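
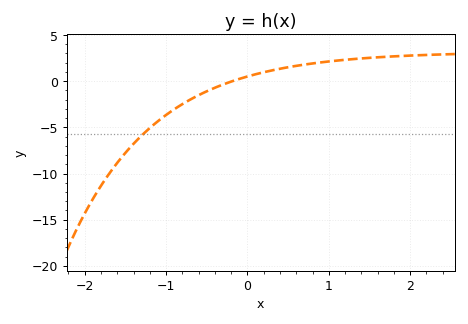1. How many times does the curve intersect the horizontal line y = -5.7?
1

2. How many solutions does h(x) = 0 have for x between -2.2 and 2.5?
1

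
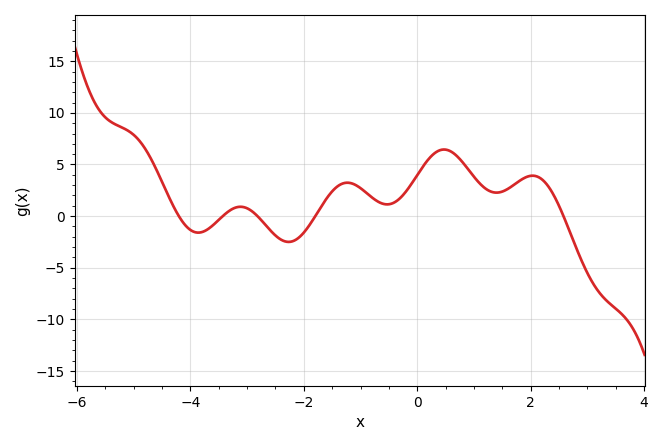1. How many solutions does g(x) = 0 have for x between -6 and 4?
5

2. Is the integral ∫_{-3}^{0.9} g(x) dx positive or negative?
positive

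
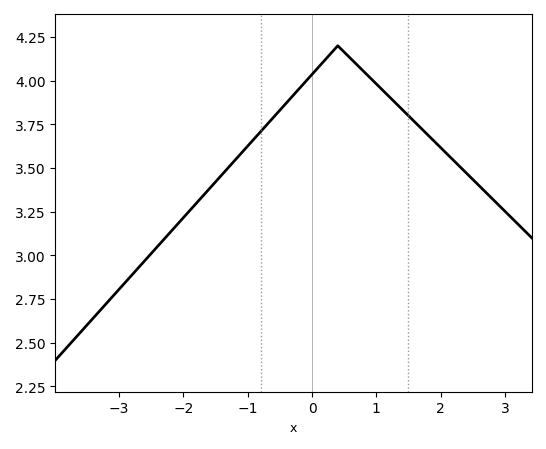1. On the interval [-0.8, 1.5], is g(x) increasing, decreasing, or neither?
neither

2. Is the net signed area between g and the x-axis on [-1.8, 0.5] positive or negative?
positive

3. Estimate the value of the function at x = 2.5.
3.44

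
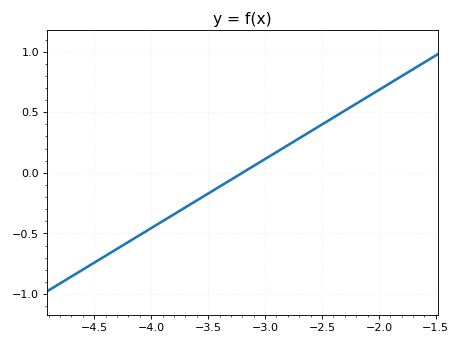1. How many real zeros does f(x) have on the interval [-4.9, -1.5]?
1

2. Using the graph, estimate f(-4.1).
-0.513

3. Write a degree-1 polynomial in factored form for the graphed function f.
y = 0.57(x + 3.2)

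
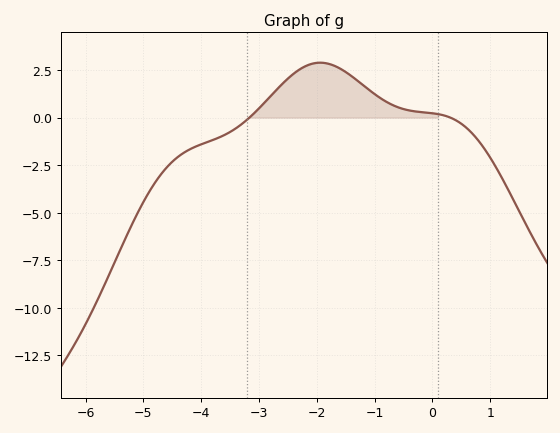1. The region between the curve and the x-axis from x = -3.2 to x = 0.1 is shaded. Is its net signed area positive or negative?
positive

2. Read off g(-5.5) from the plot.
-7.6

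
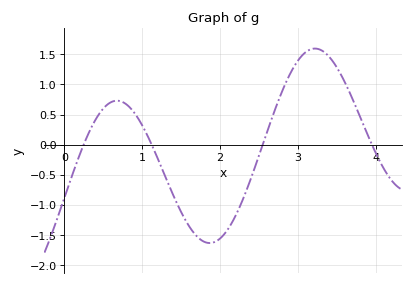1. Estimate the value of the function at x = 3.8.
0.45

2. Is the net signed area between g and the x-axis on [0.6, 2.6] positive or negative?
negative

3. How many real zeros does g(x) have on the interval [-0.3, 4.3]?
4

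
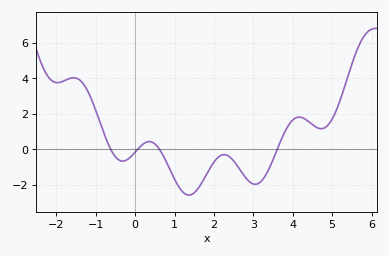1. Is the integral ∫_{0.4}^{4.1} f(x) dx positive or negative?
negative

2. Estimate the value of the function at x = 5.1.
2.2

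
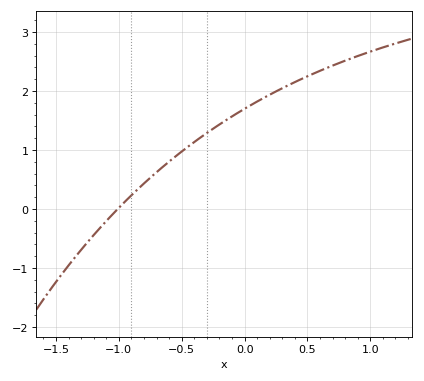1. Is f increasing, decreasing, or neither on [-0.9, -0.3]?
increasing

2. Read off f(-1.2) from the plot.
-0.4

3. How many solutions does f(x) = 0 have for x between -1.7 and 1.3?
1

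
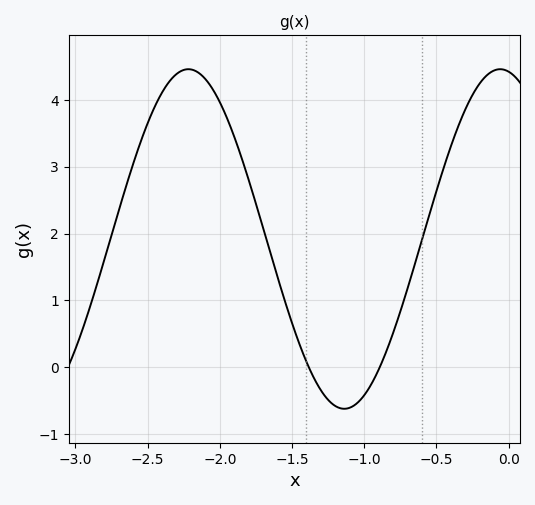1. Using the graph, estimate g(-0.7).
1.2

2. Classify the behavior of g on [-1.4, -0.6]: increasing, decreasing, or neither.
neither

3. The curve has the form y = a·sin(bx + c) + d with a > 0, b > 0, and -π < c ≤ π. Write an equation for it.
y = 2.54sin(2.9x + 1.7) + 1.92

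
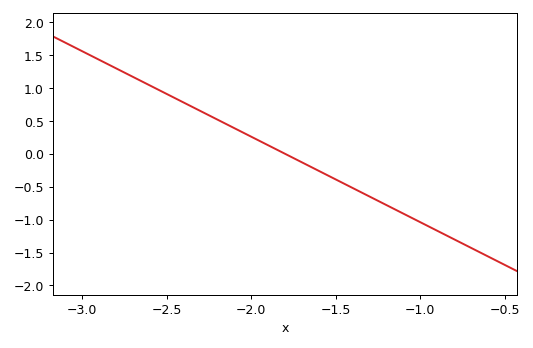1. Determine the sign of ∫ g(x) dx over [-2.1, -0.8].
negative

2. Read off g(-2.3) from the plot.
0.65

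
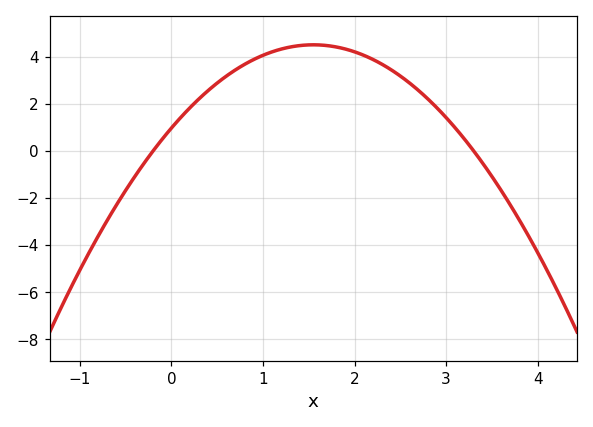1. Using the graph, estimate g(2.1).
4.06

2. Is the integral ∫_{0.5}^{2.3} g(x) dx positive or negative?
positive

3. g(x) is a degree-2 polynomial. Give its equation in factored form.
y = -1.47(x + 0.2)(x - 3.3)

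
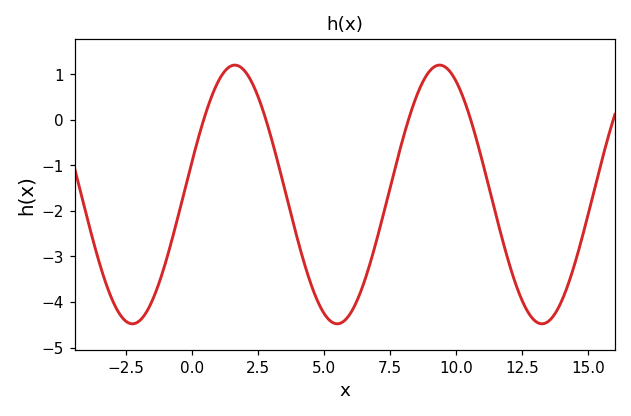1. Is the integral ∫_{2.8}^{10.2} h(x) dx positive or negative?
negative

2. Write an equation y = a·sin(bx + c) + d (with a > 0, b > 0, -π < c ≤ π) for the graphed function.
y = 2.84sin(0.81x + 0.262) - 1.64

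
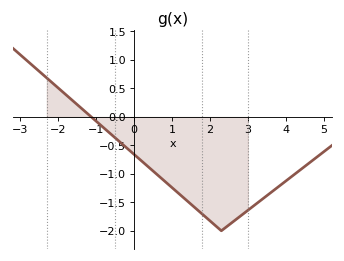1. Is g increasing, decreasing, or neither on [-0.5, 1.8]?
decreasing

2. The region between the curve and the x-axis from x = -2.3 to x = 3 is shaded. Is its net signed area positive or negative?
negative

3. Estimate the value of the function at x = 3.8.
-1.25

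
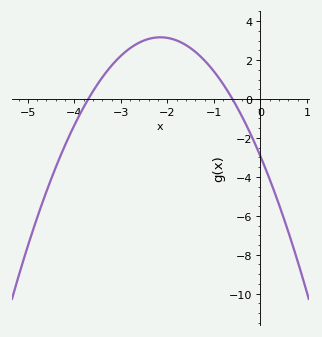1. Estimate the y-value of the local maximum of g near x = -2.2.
3.17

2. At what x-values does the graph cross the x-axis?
-3.7, -0.6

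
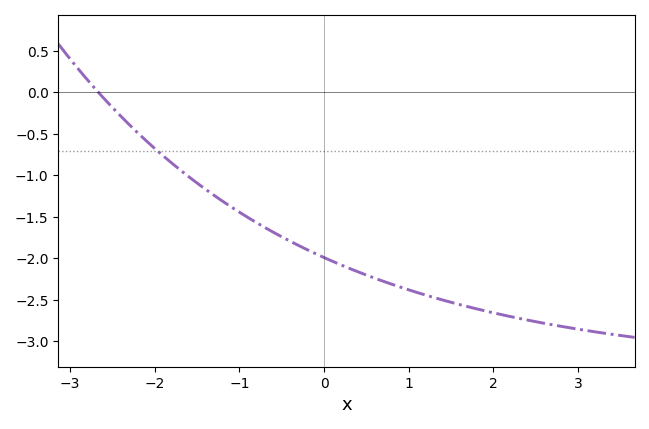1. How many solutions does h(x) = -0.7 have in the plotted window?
1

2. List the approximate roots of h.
-2.66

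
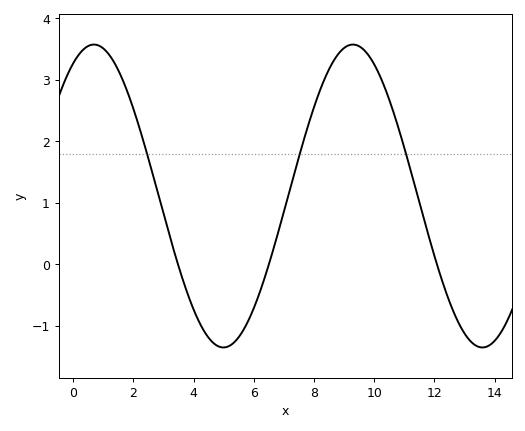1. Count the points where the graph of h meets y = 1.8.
3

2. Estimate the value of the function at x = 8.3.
2.95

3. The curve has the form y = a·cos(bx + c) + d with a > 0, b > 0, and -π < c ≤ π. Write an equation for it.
y = 2.46cos(0.73x - 0.502) + 1.11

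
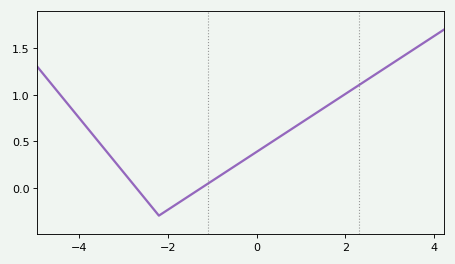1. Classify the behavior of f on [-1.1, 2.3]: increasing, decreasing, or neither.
increasing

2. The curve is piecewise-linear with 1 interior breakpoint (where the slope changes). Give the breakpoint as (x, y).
(-2.2, -0.3)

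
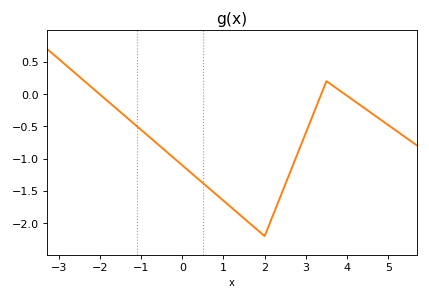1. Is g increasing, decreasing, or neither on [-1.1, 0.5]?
decreasing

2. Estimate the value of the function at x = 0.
-1.1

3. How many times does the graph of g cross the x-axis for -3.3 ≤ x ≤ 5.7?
3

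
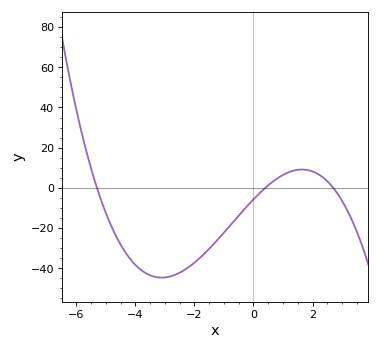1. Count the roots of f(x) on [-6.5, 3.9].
3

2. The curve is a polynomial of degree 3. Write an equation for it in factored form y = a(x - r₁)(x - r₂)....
y = -1(x + 5.3)(x - 0.4)(x - 2.7)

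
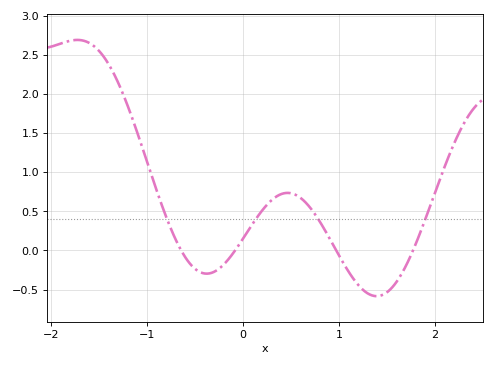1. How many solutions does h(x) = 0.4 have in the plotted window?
4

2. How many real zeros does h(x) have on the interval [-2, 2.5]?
4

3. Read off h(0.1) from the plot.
0.341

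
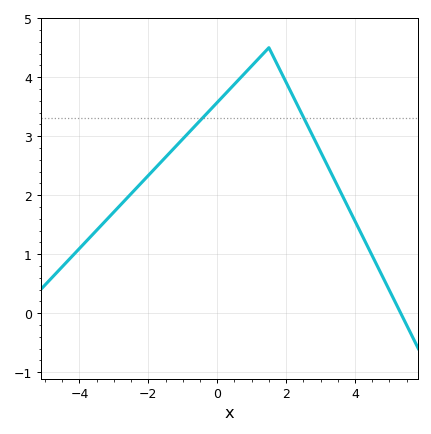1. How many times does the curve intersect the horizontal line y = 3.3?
2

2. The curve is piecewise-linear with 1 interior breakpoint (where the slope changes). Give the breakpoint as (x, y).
(1.5, 4.5)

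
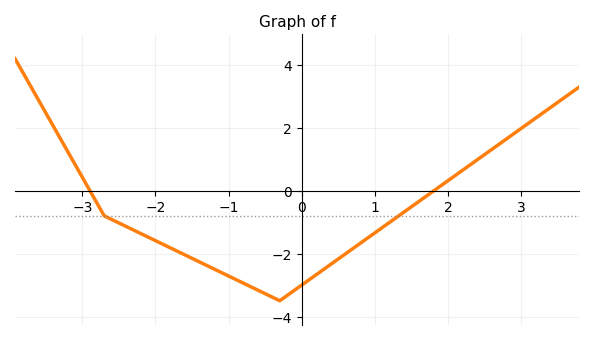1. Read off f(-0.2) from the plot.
-3.33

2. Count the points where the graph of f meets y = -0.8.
2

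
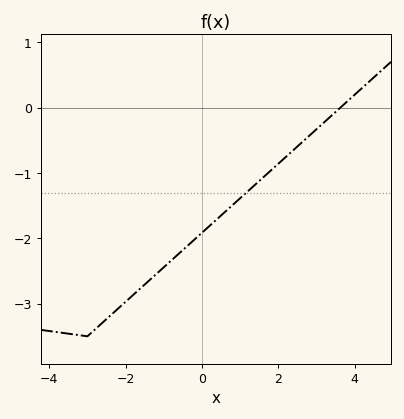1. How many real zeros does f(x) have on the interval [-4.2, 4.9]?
1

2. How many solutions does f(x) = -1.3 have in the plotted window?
1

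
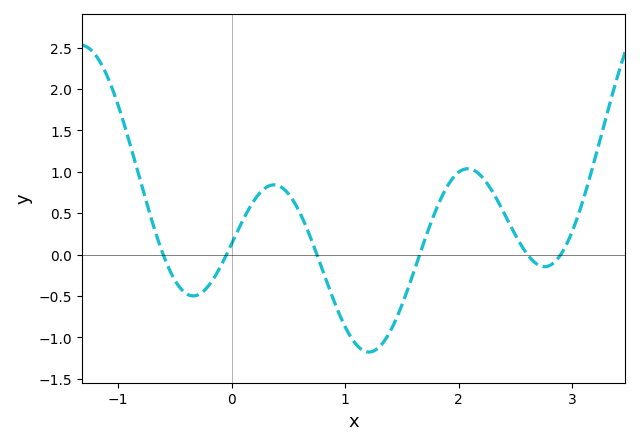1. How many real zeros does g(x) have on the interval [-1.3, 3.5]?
6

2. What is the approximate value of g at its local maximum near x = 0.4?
0.843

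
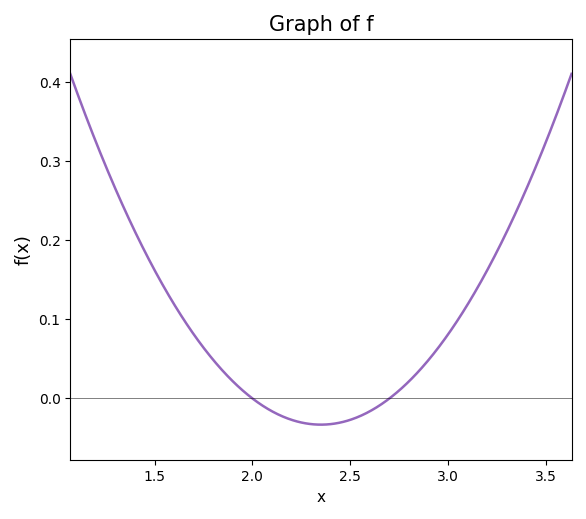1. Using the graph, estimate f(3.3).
0.21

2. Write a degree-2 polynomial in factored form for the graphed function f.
y = 0.27(x - 2)(x - 2.7)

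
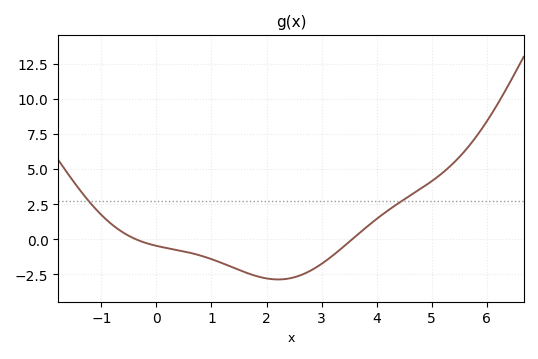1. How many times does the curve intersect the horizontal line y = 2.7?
2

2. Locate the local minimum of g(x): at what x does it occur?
2.2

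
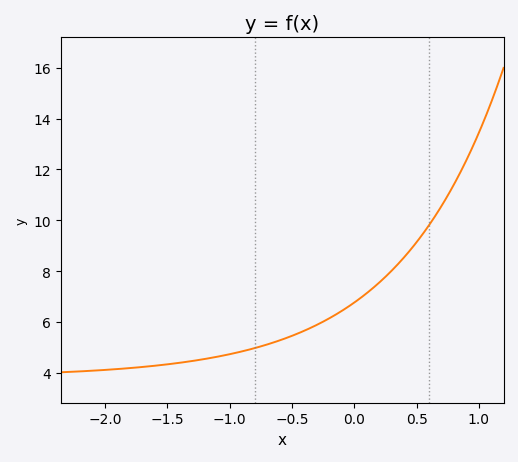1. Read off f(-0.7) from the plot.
5.2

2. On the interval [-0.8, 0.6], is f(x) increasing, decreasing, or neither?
increasing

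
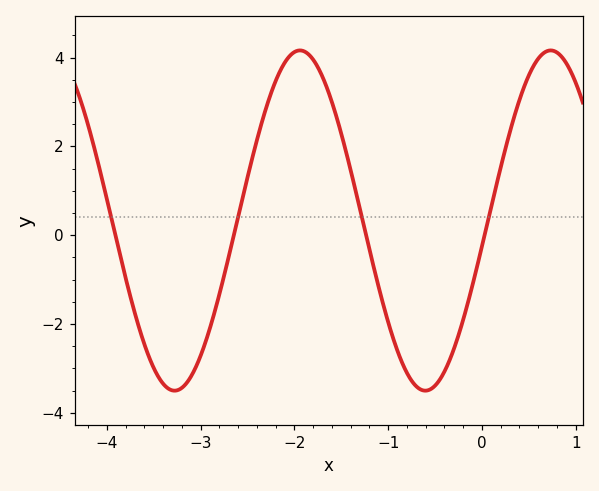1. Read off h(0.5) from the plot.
3.6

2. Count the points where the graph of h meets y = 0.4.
4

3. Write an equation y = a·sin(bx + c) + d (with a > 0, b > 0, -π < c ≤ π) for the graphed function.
y = 3.83sin(2.4x - 0.15) + 0.33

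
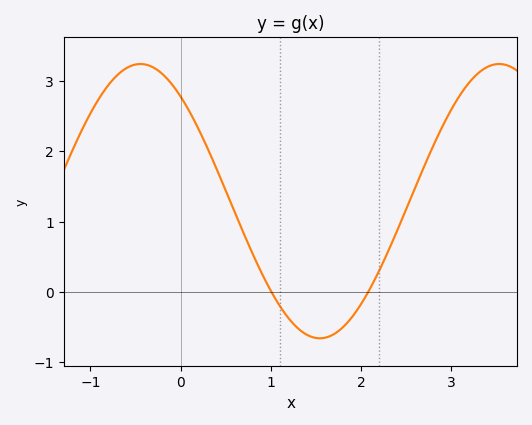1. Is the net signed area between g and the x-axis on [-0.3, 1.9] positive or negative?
positive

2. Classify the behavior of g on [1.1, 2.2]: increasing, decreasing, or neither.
neither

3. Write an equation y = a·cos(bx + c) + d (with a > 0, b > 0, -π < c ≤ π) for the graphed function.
y = 1.95cos(1.6x + 0.7) + 1.29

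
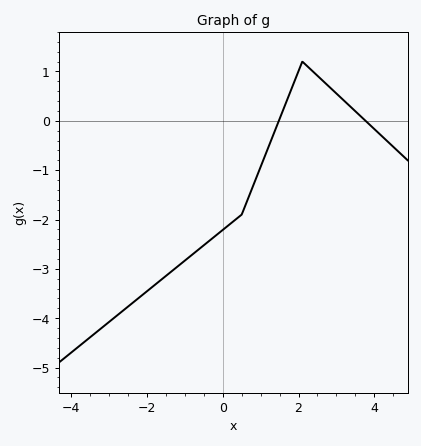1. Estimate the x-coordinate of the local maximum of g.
2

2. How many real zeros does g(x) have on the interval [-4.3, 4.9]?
2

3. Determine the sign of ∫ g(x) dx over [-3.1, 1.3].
negative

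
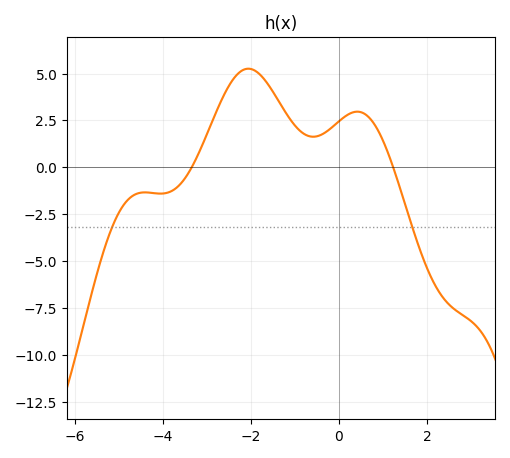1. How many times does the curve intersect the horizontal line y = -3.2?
2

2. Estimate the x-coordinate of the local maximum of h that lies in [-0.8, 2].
0.4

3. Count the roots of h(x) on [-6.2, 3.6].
2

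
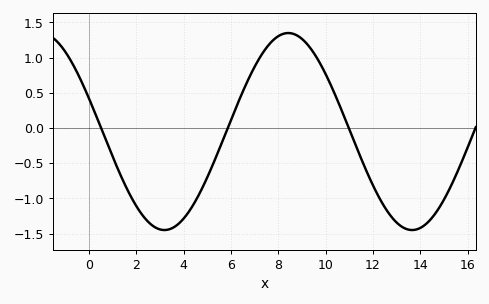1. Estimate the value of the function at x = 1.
-0.4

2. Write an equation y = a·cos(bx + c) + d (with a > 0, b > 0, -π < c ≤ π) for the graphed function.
y = 1.4cos(0.6x + 1.2) - 0.05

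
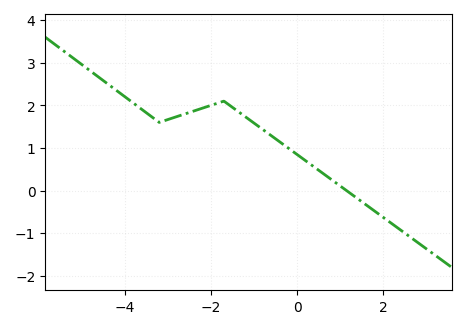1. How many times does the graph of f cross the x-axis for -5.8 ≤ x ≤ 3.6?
1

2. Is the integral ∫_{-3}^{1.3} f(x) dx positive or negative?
positive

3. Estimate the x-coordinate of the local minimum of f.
-3.2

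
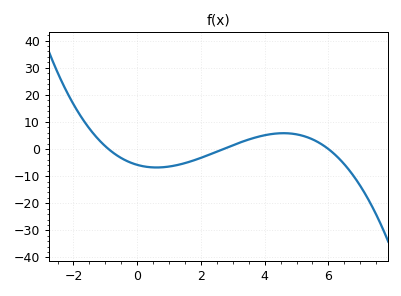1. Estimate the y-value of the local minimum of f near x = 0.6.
-6.8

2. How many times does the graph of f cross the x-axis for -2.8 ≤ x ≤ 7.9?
3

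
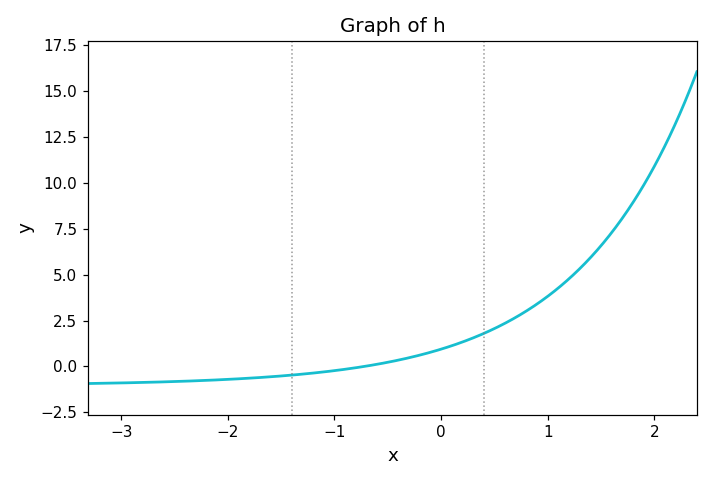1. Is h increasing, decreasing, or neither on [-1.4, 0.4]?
increasing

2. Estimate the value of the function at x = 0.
1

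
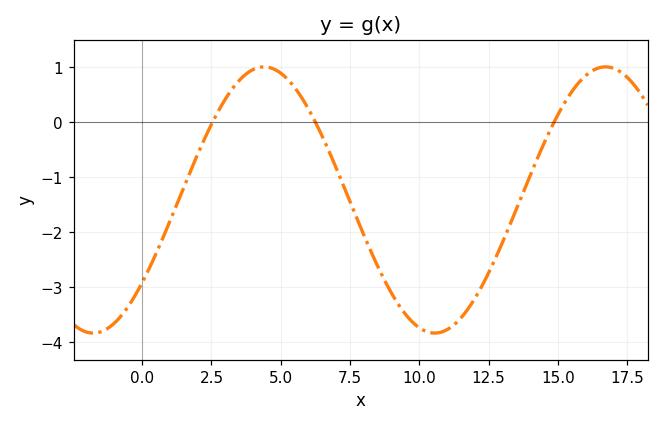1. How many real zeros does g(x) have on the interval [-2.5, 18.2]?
3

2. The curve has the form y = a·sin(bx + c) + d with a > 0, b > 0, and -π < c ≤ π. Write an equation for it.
y = 2.42sin(0.51x - 0.67) - 1.41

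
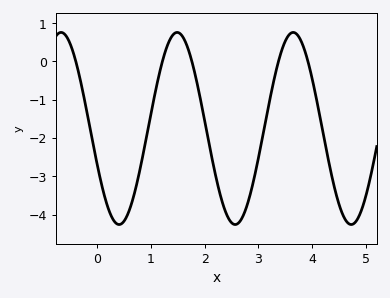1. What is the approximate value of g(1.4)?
0.7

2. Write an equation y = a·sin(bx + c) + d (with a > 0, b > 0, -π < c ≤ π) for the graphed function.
y = 2.51sin(2.9x - 2.8) - 1.75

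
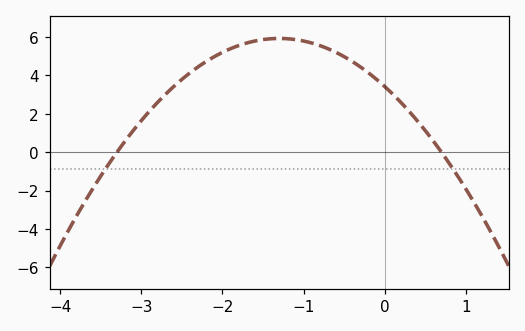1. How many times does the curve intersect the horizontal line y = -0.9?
2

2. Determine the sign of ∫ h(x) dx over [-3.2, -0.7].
positive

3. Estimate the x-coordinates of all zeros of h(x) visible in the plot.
-3.3, 0.7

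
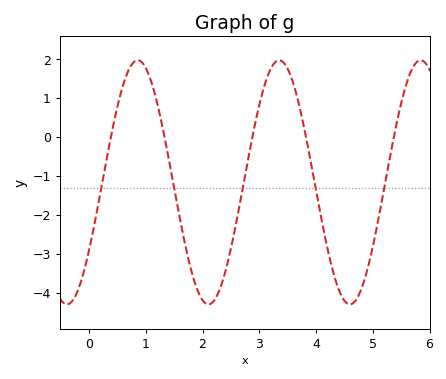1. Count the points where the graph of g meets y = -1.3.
5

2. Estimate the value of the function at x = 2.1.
-4.3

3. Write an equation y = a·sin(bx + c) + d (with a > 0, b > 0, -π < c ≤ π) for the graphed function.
y = 3.14sin(2.52x - 0.59) - 1.16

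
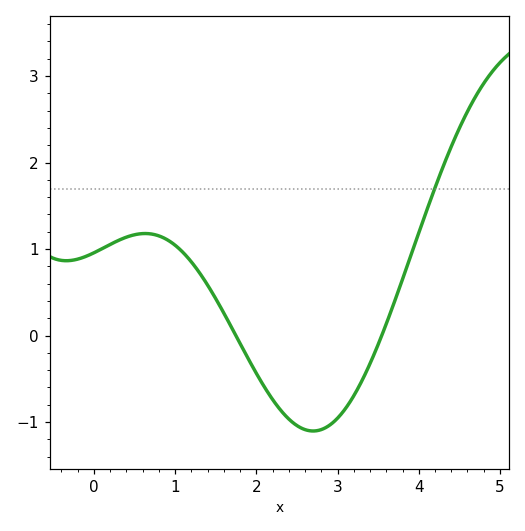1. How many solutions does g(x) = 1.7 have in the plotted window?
1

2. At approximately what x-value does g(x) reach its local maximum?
0.63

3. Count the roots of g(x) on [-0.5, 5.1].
2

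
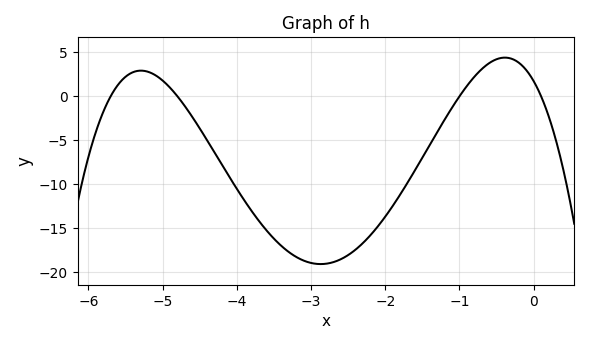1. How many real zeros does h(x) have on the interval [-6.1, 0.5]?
4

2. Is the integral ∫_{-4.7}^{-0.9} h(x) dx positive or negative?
negative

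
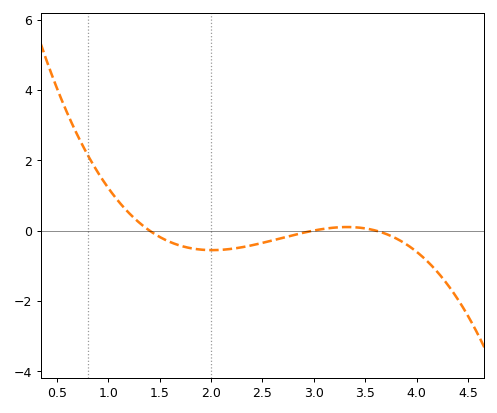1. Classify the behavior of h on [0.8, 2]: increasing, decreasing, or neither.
decreasing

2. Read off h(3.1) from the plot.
0.049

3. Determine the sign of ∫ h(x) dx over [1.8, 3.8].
negative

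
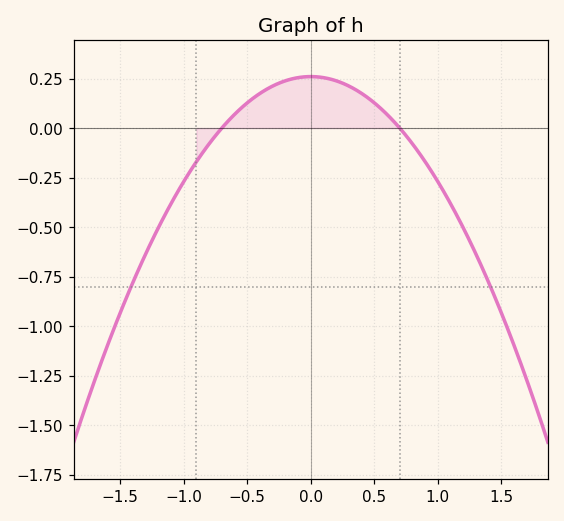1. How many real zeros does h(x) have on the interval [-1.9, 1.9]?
2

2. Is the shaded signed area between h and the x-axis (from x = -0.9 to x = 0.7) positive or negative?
positive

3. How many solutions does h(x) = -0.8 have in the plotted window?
2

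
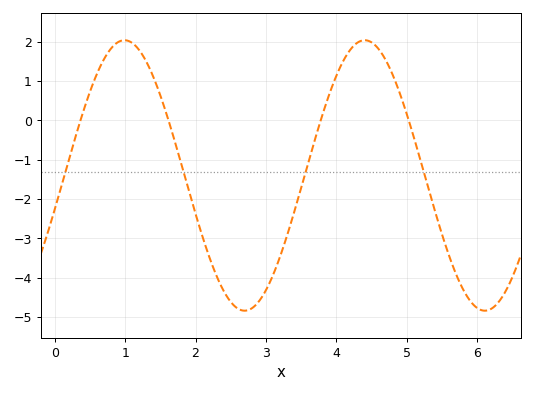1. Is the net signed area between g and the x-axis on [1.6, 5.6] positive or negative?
negative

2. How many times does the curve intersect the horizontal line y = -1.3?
4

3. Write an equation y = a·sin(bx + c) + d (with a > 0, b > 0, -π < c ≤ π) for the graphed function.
y = 3.44sin(1.84x - 0.252) - 1.4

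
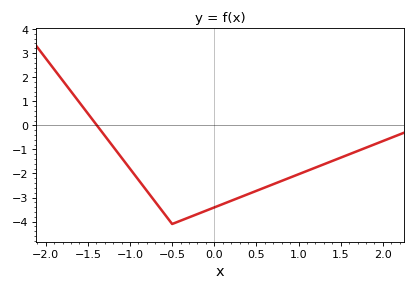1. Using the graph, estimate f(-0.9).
-2.26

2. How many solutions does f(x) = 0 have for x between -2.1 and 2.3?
1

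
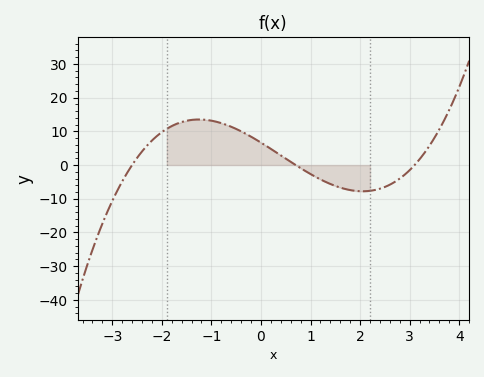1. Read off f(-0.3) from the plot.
9.23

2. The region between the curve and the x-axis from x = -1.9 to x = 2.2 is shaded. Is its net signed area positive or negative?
positive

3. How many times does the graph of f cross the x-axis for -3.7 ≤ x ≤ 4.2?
3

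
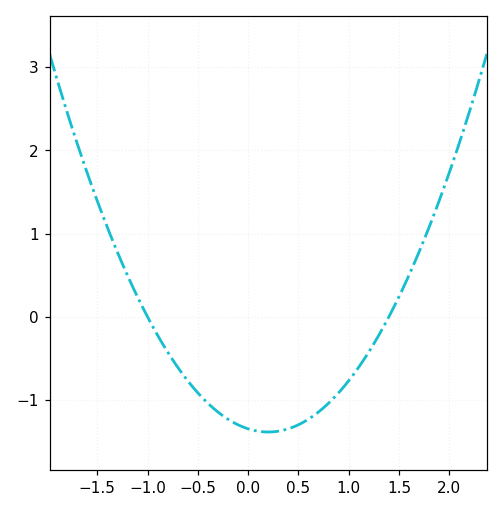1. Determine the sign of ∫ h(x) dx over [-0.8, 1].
negative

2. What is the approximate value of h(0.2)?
-1.38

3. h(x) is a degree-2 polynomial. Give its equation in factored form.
y = 0.96(x + 1)(x - 1.4)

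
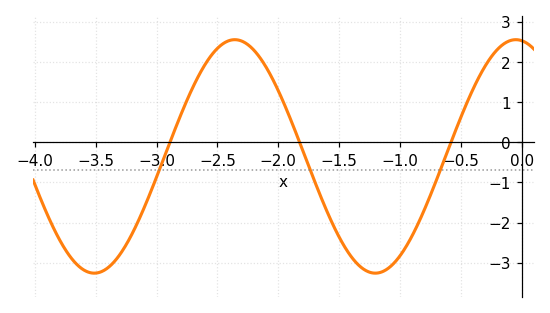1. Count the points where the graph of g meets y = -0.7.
3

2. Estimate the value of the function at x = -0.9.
-2.3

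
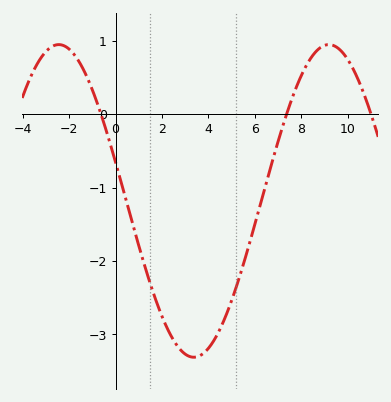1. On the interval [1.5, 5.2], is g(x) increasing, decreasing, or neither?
neither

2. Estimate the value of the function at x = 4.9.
-2.63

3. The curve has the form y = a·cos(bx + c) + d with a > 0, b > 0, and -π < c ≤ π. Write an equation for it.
y = 2.13cos(0.54x + 1.32) - 1.18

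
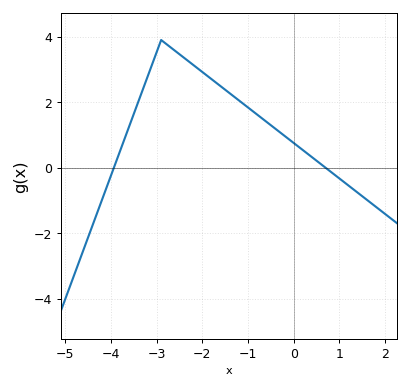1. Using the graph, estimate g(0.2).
0.6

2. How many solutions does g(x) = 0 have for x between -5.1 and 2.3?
2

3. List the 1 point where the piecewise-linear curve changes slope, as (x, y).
(-2.9, 3.9)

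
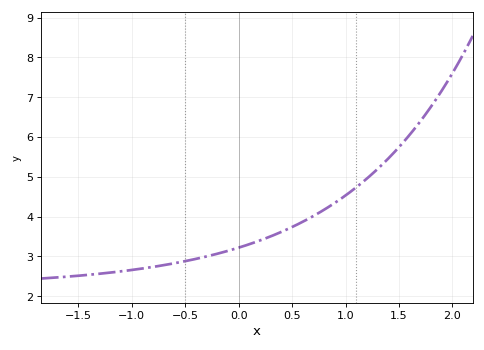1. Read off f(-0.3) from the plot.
3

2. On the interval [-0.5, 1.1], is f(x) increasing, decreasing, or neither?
increasing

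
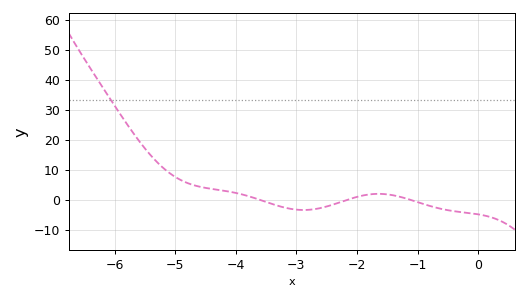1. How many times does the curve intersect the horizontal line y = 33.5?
1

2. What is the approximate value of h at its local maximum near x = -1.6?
2.06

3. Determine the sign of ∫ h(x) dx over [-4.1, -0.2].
negative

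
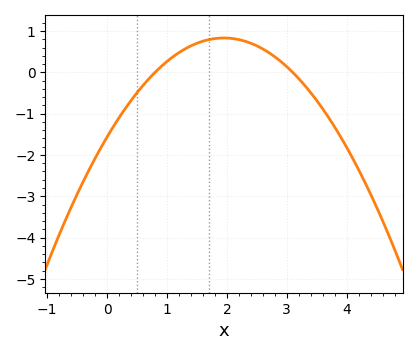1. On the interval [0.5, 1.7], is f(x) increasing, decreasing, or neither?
increasing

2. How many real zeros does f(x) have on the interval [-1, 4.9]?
2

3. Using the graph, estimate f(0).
-1.56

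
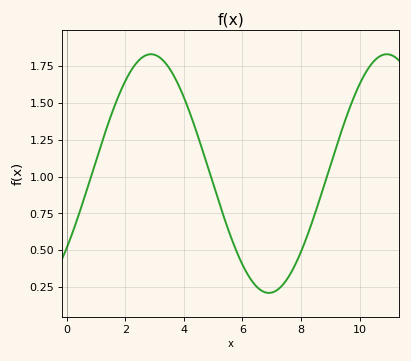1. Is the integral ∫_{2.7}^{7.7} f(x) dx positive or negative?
positive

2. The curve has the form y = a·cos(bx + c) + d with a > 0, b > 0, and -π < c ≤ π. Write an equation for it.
y = 0.81cos(0.78x - 2.2) + 1.02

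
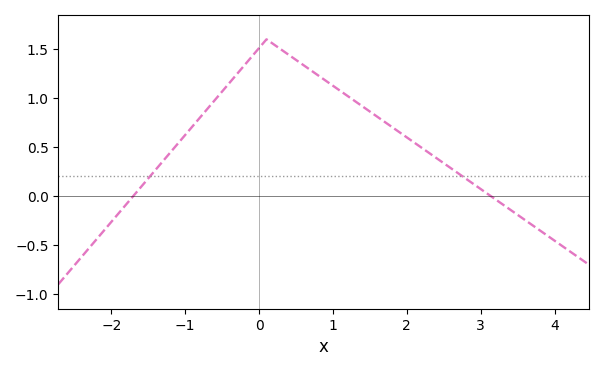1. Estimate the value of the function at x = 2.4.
0.4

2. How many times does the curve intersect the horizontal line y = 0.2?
2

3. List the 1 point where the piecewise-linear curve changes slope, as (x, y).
(0.1, 1.6)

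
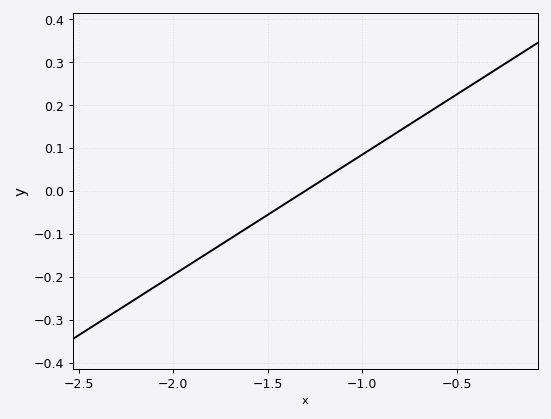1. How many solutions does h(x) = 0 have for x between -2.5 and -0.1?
1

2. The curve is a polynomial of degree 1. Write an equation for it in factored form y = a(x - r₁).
y = 0.28(x + 1.3)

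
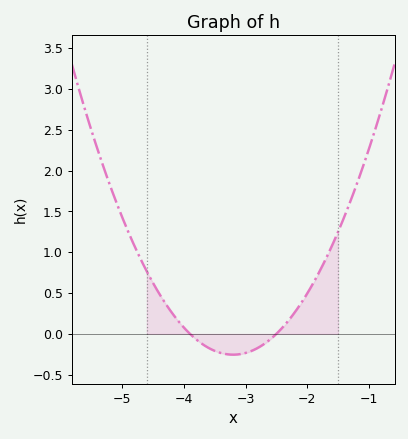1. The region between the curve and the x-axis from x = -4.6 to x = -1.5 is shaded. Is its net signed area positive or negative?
positive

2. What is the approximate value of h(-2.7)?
-0.1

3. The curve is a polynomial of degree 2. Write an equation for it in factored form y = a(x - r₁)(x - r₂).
y = 0.52(x + 3.9)(x + 2.5)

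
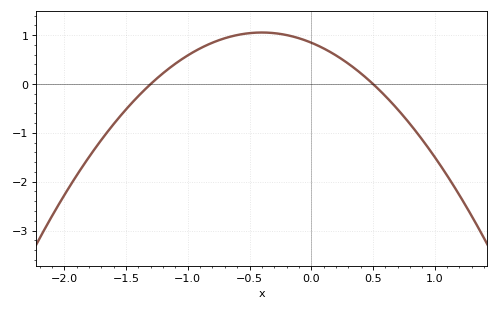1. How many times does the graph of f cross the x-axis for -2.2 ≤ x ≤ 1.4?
2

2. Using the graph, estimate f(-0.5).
1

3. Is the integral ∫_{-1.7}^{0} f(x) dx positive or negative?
positive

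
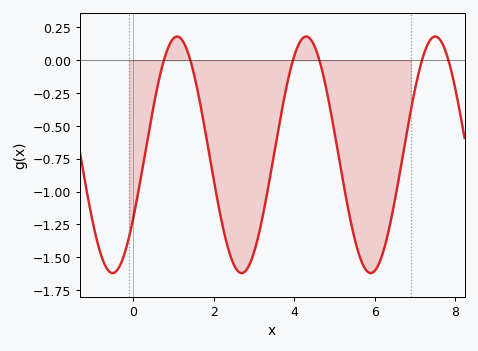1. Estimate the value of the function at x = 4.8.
-0.22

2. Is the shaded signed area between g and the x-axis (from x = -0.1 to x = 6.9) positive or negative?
negative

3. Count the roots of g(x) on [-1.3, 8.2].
6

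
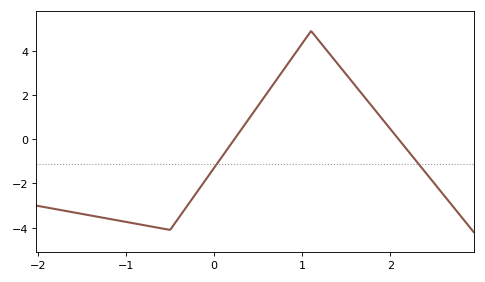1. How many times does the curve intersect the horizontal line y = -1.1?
2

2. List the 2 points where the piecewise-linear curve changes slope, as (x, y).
(-0.5, -4.1); (1.1, 4.9)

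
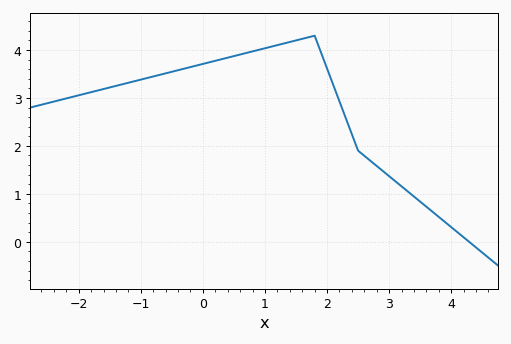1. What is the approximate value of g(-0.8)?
3.45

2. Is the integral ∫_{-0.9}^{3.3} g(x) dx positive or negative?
positive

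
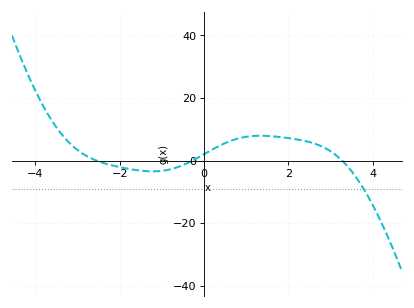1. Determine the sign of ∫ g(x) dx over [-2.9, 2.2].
positive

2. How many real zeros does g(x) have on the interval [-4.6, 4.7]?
3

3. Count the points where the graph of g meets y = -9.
1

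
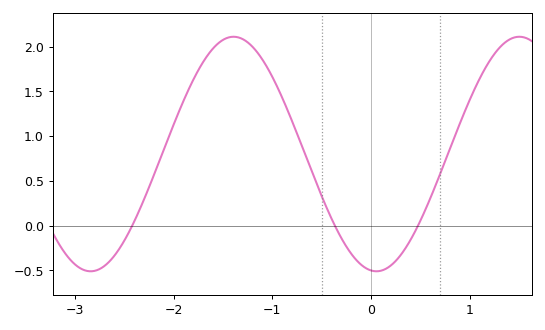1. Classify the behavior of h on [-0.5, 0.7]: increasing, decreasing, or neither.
neither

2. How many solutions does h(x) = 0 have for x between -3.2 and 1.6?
3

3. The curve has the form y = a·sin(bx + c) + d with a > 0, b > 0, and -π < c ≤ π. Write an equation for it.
y = 1.31sin(2.17x - 1.69) + 0.8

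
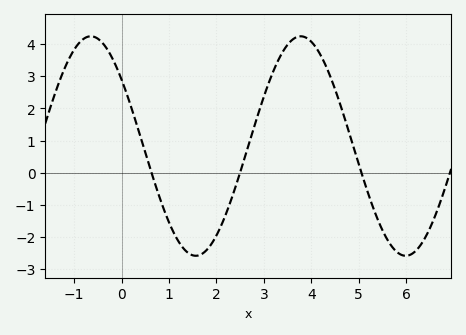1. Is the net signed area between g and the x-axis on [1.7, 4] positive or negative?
positive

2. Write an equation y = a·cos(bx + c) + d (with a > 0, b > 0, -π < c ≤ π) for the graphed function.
y = 3.41cos(1.4x + 0.92) + 0.83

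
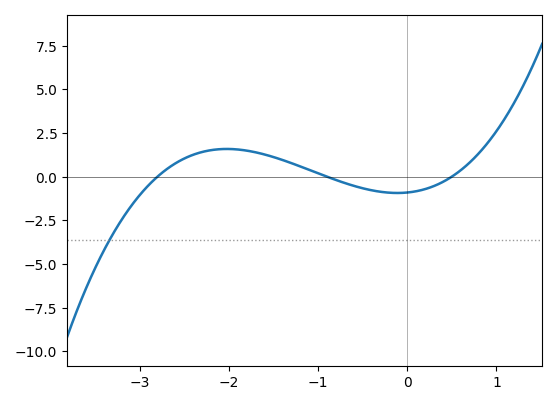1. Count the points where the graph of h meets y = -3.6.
1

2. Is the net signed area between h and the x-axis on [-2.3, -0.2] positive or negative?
positive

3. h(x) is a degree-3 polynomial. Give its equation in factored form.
y = 0.72(x + 2.8)(x + 0.9)(x - 0.5)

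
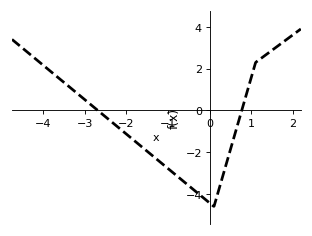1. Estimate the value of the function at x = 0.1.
-4.6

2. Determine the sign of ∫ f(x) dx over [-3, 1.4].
negative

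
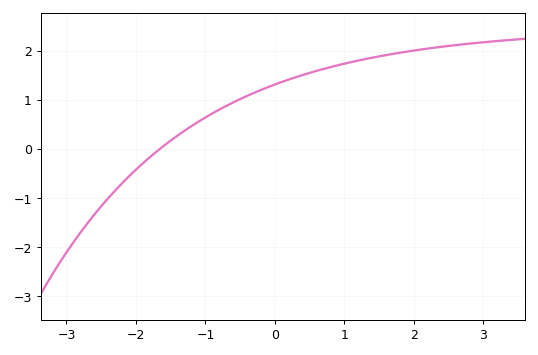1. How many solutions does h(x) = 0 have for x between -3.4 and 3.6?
1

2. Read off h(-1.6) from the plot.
0.069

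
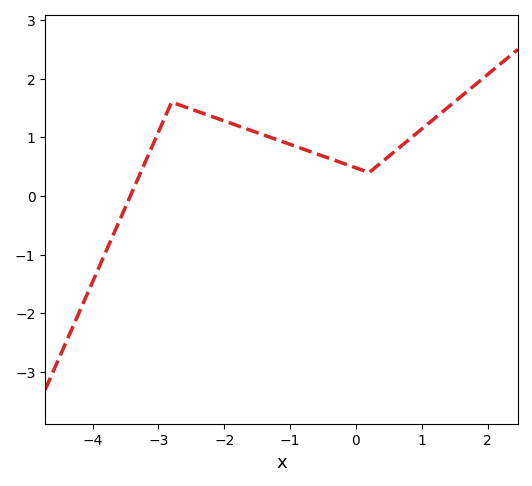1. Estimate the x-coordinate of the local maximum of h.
-2.8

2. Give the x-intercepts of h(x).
-3.43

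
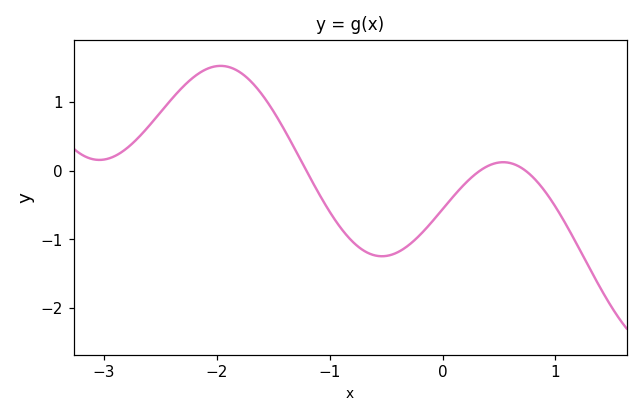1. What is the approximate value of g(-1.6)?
1.11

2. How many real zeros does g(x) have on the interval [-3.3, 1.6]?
3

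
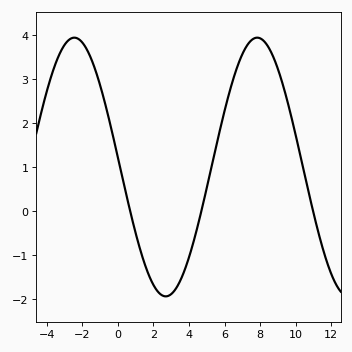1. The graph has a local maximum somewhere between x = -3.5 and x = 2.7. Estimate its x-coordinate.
-2.4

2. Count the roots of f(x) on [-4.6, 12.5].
3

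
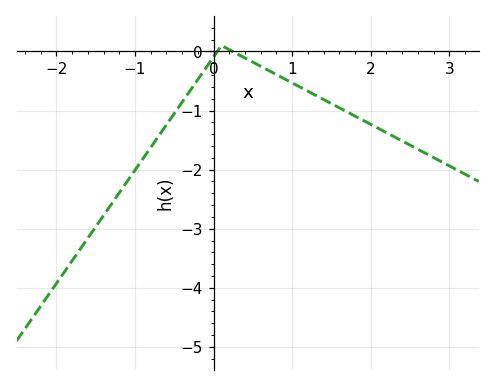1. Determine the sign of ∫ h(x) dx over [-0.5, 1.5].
negative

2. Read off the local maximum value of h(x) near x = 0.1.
0.099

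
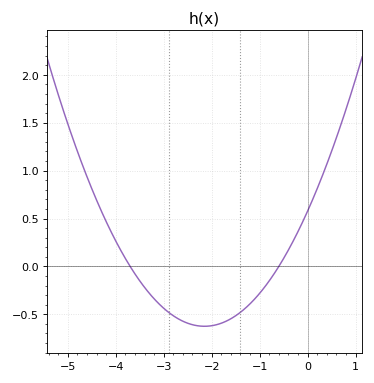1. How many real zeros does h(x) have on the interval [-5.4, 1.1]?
2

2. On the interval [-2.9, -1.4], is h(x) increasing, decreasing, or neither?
neither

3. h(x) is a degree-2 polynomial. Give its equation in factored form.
y = 0.26(x + 3.7)(x + 0.6)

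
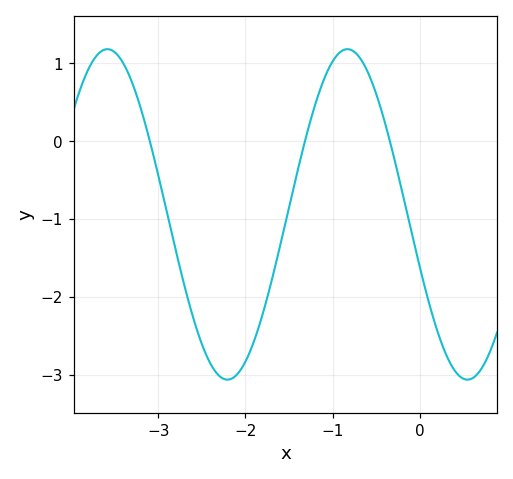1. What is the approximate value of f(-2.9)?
-0.92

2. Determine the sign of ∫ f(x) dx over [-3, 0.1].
negative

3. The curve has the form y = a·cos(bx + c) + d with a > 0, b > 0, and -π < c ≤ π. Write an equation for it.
y = 2.12cos(2.28x + 1.89) - 0.94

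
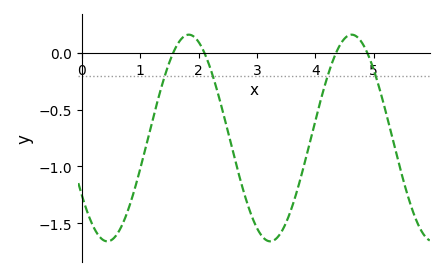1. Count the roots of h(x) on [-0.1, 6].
4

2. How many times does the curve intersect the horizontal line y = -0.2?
4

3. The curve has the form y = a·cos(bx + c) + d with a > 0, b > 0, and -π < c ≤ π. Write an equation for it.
y = 0.91cos(2.2x + 2.2) - 0.75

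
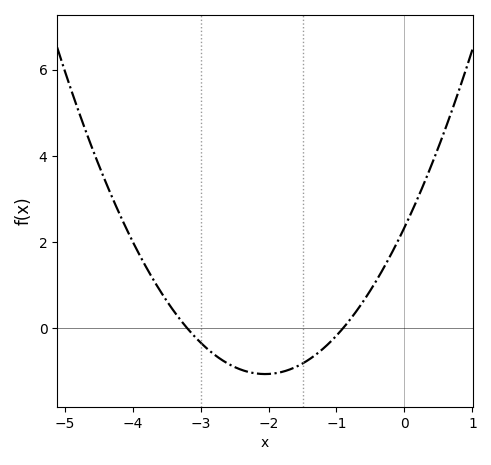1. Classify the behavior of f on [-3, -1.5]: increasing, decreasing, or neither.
neither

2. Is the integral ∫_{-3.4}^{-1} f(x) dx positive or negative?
negative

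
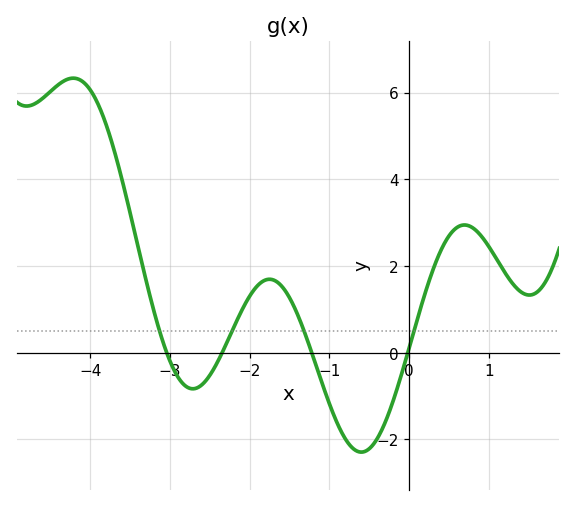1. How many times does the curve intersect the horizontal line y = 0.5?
4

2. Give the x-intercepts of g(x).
-3.04, -2.35, -1.22, -0.016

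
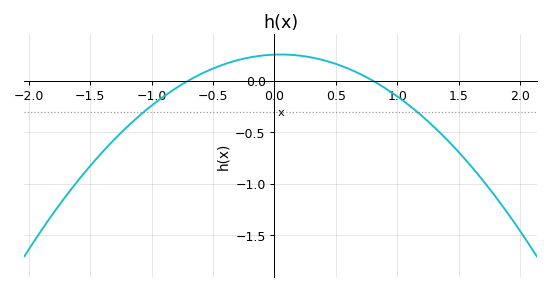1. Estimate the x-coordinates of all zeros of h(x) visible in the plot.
-0.7, 0.8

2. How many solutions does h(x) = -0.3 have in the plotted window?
2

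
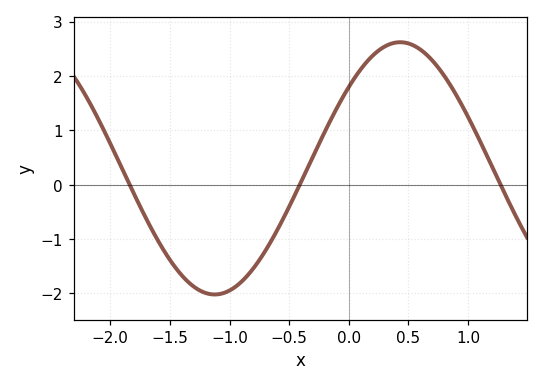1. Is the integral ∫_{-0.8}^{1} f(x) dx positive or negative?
positive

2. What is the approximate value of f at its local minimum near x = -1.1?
-2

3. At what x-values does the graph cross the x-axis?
-1.8, -0.4, 1.3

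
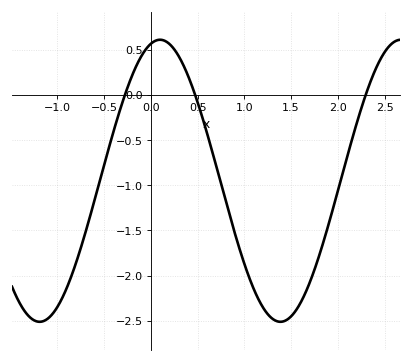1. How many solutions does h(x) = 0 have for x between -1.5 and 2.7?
3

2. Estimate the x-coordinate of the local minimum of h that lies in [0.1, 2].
1.38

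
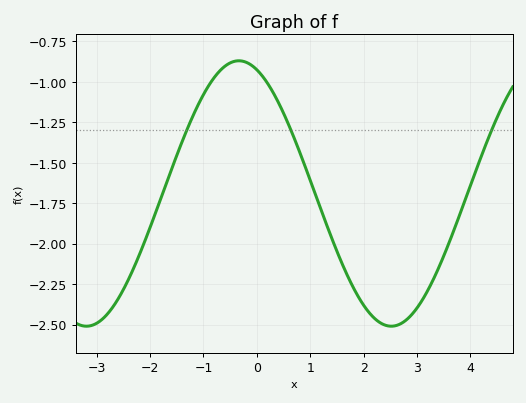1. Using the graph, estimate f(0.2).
-1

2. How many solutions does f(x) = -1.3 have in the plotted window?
3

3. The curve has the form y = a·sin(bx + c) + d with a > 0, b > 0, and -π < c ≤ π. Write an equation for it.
y = 0.82sin(1.1x + 1.9) - 1.69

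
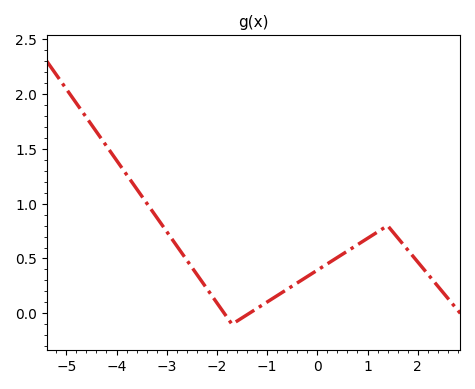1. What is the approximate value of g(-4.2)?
1.53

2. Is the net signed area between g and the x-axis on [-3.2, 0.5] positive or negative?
positive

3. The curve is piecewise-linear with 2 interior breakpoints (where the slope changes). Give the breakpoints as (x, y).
(-1.7, -0.1); (1.4, 0.8)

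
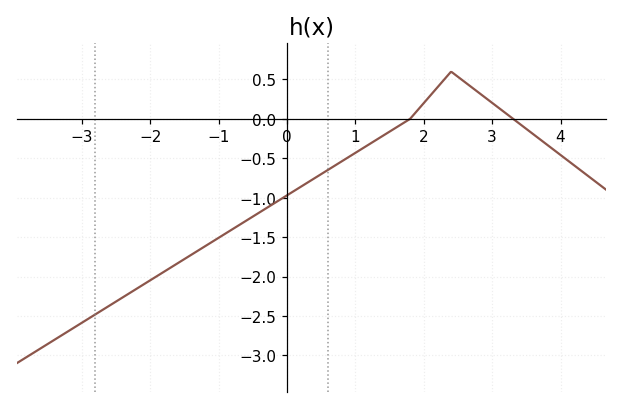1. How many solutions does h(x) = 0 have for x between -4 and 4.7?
2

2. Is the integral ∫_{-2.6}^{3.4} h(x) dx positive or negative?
negative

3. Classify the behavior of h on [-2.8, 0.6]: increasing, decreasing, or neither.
increasing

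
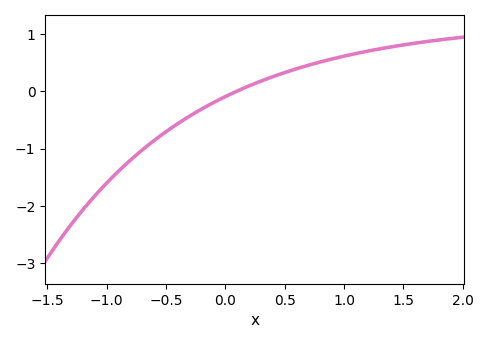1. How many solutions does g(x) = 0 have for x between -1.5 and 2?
1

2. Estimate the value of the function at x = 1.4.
0.781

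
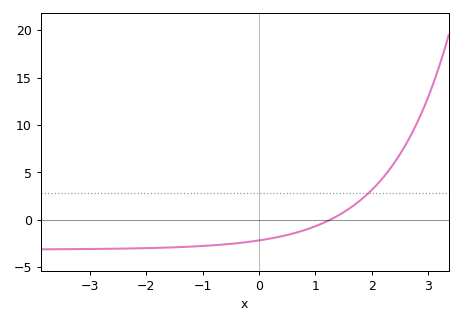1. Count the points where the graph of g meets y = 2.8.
1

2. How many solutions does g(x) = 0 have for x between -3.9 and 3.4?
1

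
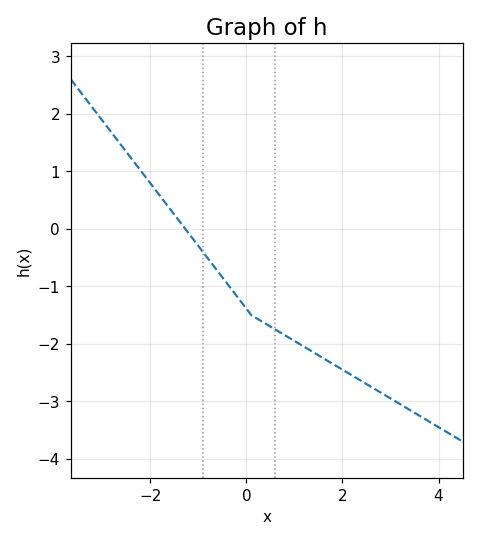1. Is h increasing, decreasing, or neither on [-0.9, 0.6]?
decreasing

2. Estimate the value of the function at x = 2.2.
-2.6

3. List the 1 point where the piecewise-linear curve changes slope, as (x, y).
(0.1, -1.5)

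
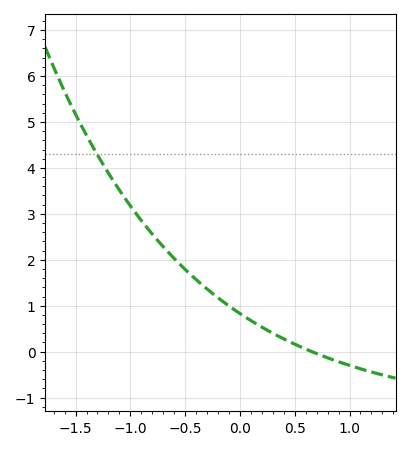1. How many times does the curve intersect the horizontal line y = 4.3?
1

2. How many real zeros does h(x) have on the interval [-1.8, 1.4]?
1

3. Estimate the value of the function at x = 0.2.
0.5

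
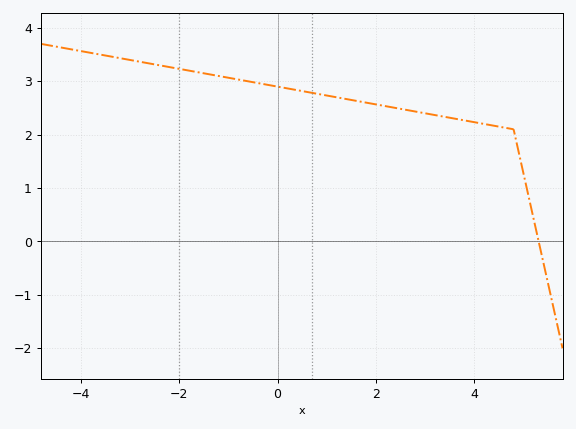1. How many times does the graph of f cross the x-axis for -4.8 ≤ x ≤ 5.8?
1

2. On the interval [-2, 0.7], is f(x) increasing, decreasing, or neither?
decreasing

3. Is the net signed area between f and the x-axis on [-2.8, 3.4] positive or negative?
positive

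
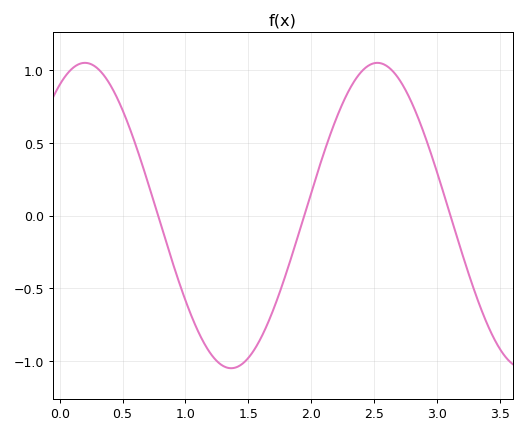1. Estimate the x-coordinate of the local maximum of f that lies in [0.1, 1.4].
0.2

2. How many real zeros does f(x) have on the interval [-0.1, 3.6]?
3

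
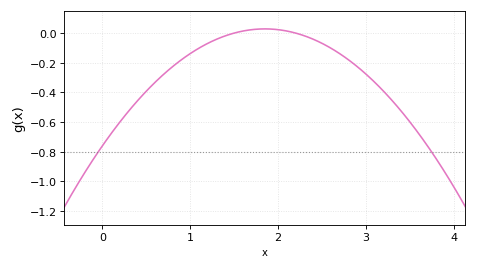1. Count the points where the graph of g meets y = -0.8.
2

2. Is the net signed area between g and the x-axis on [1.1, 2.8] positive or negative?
negative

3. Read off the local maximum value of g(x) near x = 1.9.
0.028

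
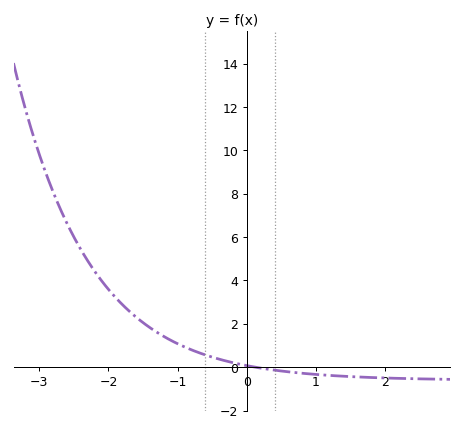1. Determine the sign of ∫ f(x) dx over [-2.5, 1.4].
positive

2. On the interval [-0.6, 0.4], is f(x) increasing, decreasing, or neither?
decreasing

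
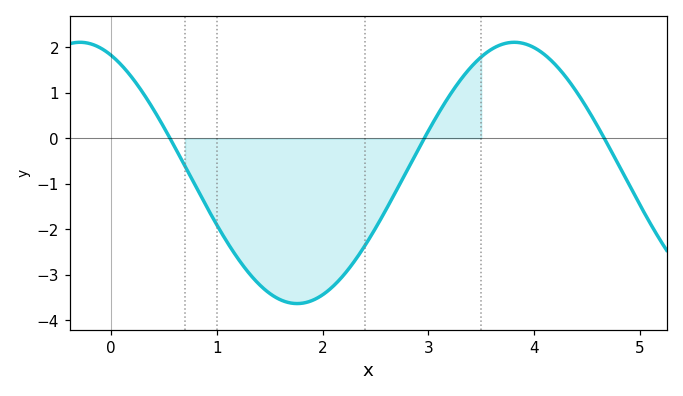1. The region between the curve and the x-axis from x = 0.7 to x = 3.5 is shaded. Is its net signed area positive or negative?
negative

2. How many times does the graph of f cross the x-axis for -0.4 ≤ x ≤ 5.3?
3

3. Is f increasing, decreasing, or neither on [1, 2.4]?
neither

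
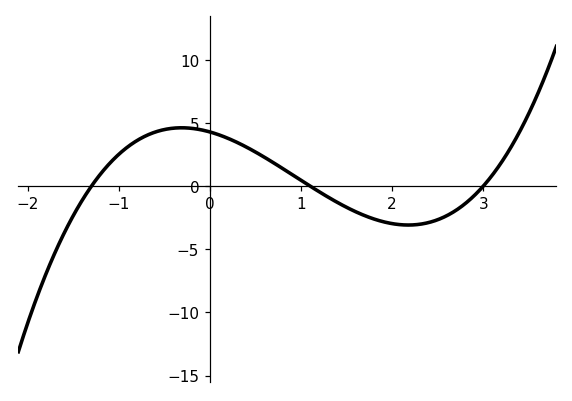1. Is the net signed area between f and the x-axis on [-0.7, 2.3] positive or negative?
positive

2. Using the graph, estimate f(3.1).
1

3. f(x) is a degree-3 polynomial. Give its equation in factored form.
y = 1(x + 1.3)(x - 1.1)(x - 3)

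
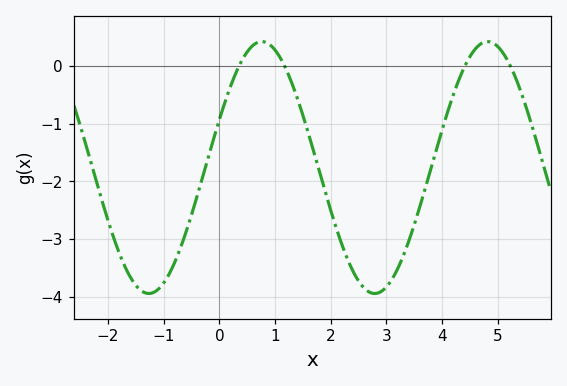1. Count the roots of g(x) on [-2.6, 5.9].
4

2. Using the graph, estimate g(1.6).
-1.2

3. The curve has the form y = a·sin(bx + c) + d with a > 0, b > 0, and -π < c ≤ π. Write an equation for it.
y = 2.18sin(1.6x + 0.39) - 1.76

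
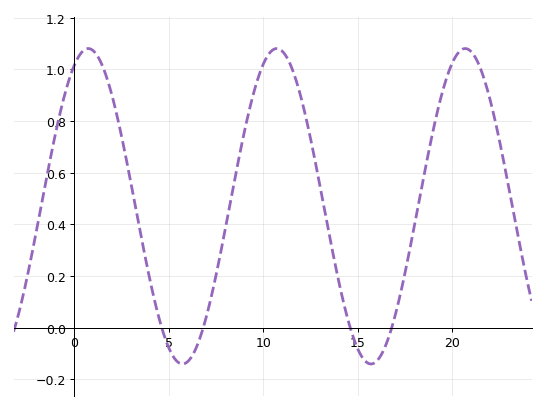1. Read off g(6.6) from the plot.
-0.048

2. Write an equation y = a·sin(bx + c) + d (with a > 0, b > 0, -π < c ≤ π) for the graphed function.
y = 0.61sin(0.63x + 1.11) + 0.47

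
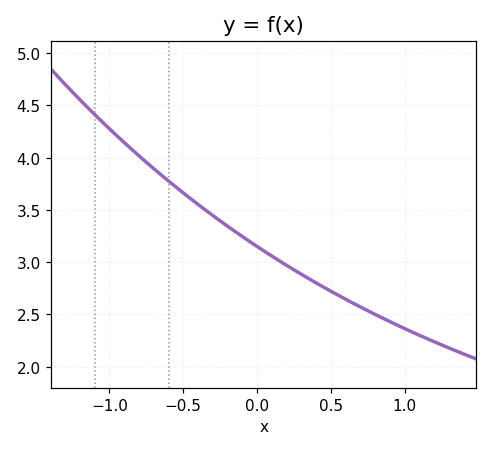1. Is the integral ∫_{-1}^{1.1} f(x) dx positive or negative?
positive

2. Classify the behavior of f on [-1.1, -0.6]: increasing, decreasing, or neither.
decreasing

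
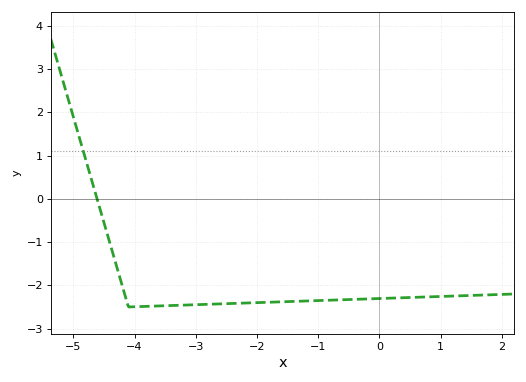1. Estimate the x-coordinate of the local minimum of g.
-4.1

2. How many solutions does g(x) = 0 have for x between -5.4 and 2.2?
1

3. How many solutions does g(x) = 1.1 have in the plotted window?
1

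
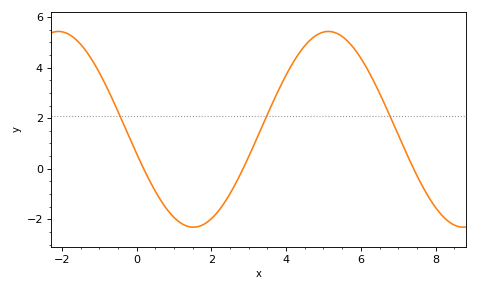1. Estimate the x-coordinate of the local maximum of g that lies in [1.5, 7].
5.13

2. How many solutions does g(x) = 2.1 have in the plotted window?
3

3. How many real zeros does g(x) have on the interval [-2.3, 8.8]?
3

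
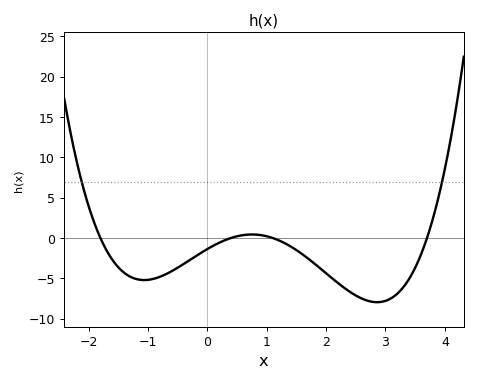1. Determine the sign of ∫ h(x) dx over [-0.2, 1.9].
negative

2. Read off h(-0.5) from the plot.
-3.5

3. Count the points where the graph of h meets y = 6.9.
2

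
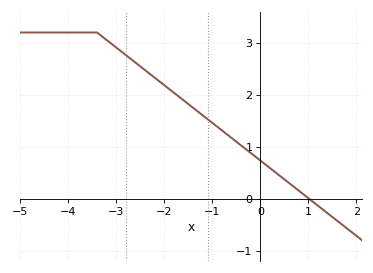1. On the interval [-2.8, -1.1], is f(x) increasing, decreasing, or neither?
decreasing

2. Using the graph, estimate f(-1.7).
2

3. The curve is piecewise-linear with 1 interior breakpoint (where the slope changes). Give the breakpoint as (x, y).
(-3.4, 3.2)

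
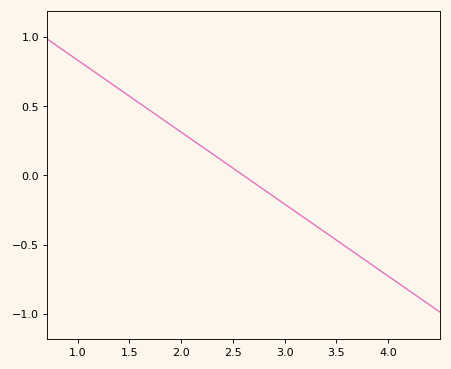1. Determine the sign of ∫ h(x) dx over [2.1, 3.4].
negative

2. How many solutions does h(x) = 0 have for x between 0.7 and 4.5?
1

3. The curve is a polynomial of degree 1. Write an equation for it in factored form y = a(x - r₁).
y = -0.52(x - 2.6)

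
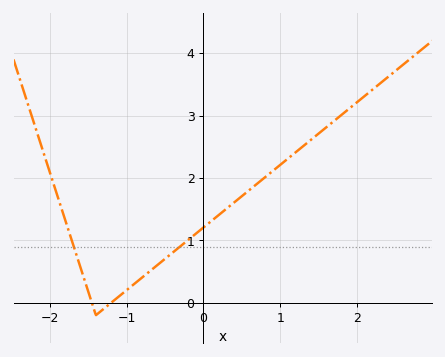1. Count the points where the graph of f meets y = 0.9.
2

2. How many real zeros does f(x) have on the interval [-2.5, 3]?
2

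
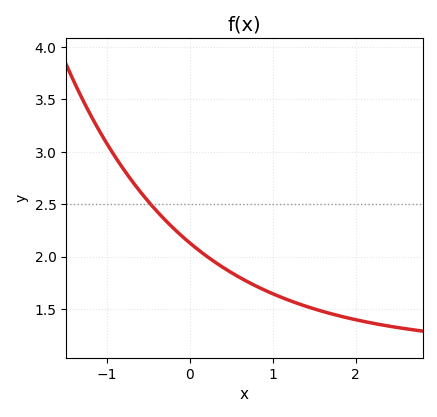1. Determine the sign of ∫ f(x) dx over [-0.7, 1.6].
positive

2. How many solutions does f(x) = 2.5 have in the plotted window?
1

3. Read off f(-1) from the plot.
3.05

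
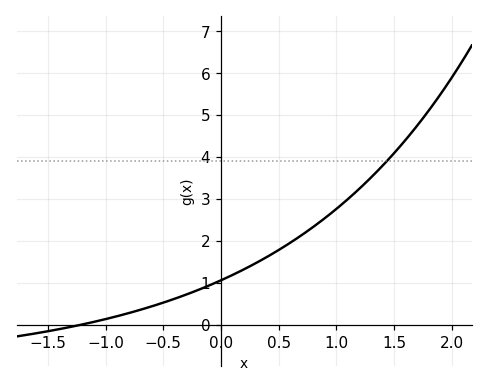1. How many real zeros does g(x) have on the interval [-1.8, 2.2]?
1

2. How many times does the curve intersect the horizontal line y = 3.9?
1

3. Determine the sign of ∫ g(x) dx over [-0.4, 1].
positive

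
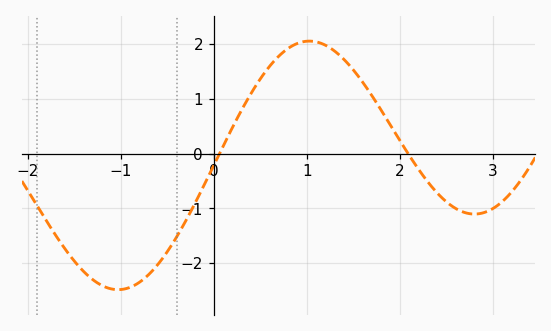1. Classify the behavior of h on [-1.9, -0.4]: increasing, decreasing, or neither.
neither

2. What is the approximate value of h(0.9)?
2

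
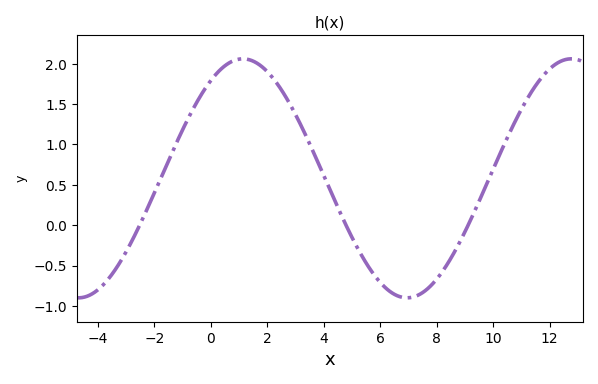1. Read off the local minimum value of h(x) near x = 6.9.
-0.9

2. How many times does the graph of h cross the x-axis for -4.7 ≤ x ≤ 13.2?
3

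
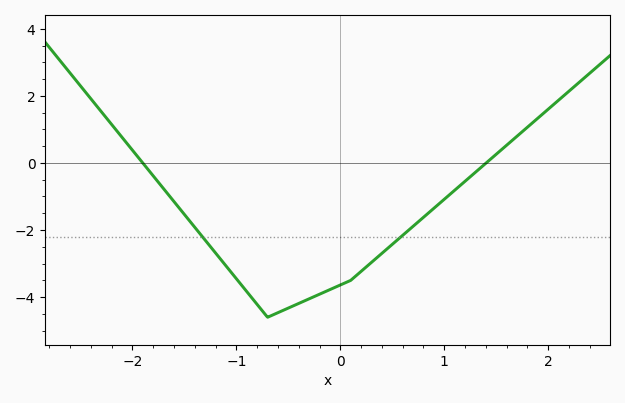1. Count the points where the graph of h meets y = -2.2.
2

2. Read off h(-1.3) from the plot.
-2.4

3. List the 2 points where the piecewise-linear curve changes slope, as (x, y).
(-0.7, -4.6); (0.1, -3.5)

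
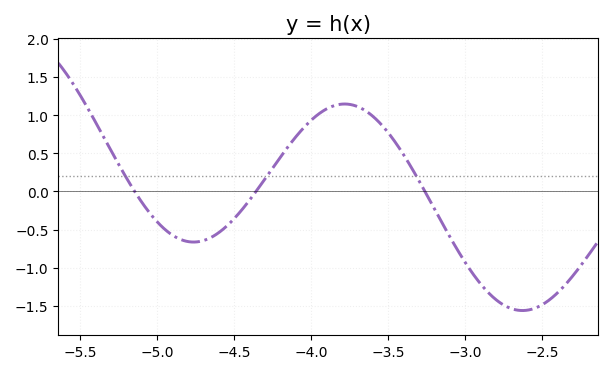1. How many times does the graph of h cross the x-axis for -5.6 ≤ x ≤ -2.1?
3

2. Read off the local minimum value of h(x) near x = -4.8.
-0.65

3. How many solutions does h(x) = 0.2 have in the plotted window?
3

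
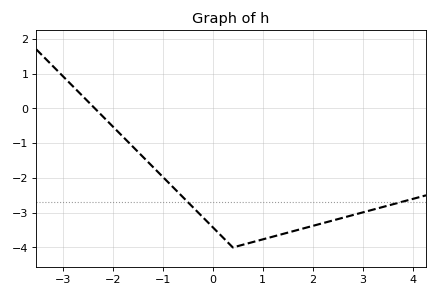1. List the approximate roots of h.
-2.36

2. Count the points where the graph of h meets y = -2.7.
2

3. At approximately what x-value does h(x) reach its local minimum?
0.402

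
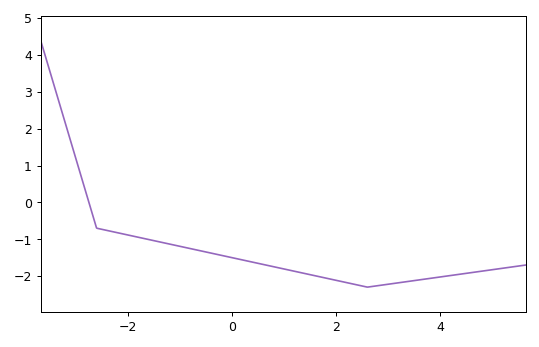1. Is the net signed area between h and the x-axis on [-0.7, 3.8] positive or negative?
negative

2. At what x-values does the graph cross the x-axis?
-2.8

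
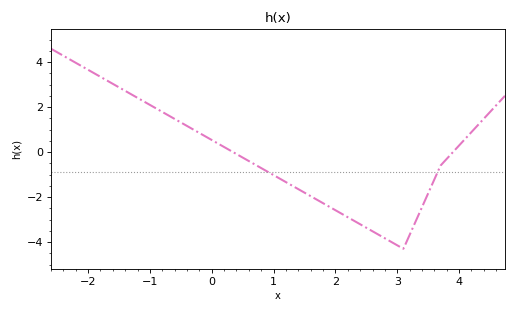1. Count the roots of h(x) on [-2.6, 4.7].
2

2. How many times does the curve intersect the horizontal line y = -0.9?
2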